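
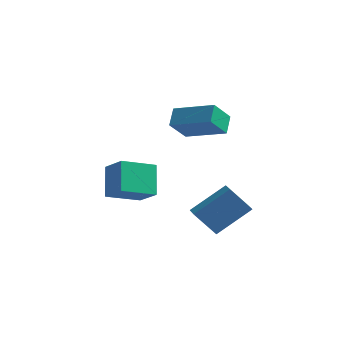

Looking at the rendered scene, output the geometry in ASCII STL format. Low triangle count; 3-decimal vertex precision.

solid 
facet normal -0.576 -0.747 0.333
outer loop
vertex -1.266 1.521 -0.543
vertex -2.373 2.001 -1.383
vertex -0.709 0.507 -1.855
endloop
endfacet
facet normal 0.753 -0.326 0.572
outer loop
vertex 0.333 1.859 -2.457
vertex -1.266 1.521 -0.543
vertex -0.709 0.507 -1.855
endloop
endfacet
facet normal -0.576 -0.747 0.332
outer loop
vertex -0.709 0.507 -1.855
vertex -2.373 2.001 -1.383
vertex -1.816 0.987 -2.696
endloop
endfacet
facet normal 0.319 -0.580 -0.750
outer loop
vertex -1.816 0.987 -2.696
vertex 0.333 1.859 -2.457
vertex -0.709 0.507 -1.855
endloop
endfacet
facet normal -0.318 0.579 0.750
outer loop
vertex -1.266 1.521 -0.543
vertex -1.331 3.353 -1.985
vertex -2.373 2.001 -1.383
endloop
endfacet
facet normal 0.753 -0.326 0.571
outer loop
vertex -0.224 2.873 -1.144
vertex -1.266 1.521 -0.543
vertex 0.333 1.859 -2.457
endloop
endfacet
facet normal -0.319 0.579 0.750
outer loop
vertex -0.224 2.873 -1.144
vertex -1.331 3.353 -1.985
vertex -1.266 1.521 -0.543
endloop
endfacet
facet normal -0.753 0.326 -0.571
outer loop
vertex -2.373 2.001 -1.383
vertex -1.331 3.353 -1.985
vertex -1.816 0.987 -2.696
endloop
endfacet
facet normal 0.318 -0.579 -0.751
outer loop
vertex -0.774 2.339 -3.297
vertex 0.333 1.859 -2.457
vertex -1.816 0.987 -2.696
endloop
endfacet
facet normal -0.753 0.326 -0.572
outer loop
vertex -1.816 0.987 -2.696
vertex -1.331 3.353 -1.985
vertex -0.774 2.339 -3.297
endloop
endfacet
facet normal 0.576 0.747 -0.332
outer loop
vertex -0.774 2.339 -3.297
vertex -0.224 2.873 -1.144
vertex 0.333 1.859 -2.457
endloop
endfacet
facet normal 0.576 0.747 -0.332
outer loop
vertex -1.331 3.353 -1.985
vertex -0.224 2.873 -1.144
vertex -0.774 2.339 -3.297
endloop
endfacet
facet normal -0.538 -0.591 -0.601
outer loop
vertex 2.262 1.743 -3.186
vertex 1.747 2.353 -3.325
vertex 3.148 2.208 -4.435
endloop
endfacet
facet normal 0.636 -0.752 0.171
outer loop
vertex 4.293 3.467 -3.155
vertex 2.262 1.743 -3.186
vertex 3.148 2.208 -4.435
endloop
endfacet
facet normal -0.537 -0.592 -0.601
outer loop
vertex 3.148 2.208 -4.435
vertex 1.747 2.353 -3.325
vertex 2.633 2.817 -4.574
endloop
endfacet
facet normal 0.554 0.290 -0.781
outer loop
vertex 2.633 2.817 -4.574
vertex 4.293 3.467 -3.155
vertex 3.148 2.208 -4.435
endloop
endfacet
facet normal -0.554 -0.290 0.781
outer loop
vertex 2.262 1.743 -3.186
vertex 2.892 3.612 -2.045
vertex 1.747 2.353 -3.325
endloop
endfacet
facet normal 0.636 -0.752 0.172
outer loop
vertex 3.407 3.003 -1.906
vertex 2.262 1.743 -3.186
vertex 4.293 3.467 -3.155
endloop
endfacet
facet normal -0.554 -0.290 0.781
outer loop
vertex 3.407 3.003 -1.906
vertex 2.892 3.612 -2.045
vertex 2.262 1.743 -3.186
endloop
endfacet
facet normal -0.636 0.753 -0.171
outer loop
vertex 1.747 2.353 -3.325
vertex 2.892 3.612 -2.045
vertex 2.633 2.817 -4.574
endloop
endfacet
facet normal 0.554 0.290 -0.781
outer loop
vertex 3.778 4.077 -3.294
vertex 4.293 3.467 -3.155
vertex 2.633 2.817 -4.574
endloop
endfacet
facet normal -0.636 0.752 -0.171
outer loop
vertex 2.633 2.817 -4.574
vertex 2.892 3.612 -2.045
vertex 3.778 4.077 -3.294
endloop
endfacet
facet normal 0.538 0.591 0.601
outer loop
vertex 3.778 4.077 -3.294
vertex 3.407 3.003 -1.906
vertex 4.293 3.467 -3.155
endloop
endfacet
facet normal 0.537 0.592 0.601
outer loop
vertex 2.892 3.612 -2.045
vertex 3.407 3.003 -1.906
vertex 3.778 4.077 -3.294
endloop
endfacet
facet normal -0.955 -0.010 -0.297
outer loop
vertex 0.497 2.758 1.571
vertex 0.277 3.555 2.25
vertex 0.809 3.725 0.537
endloop
endfacet
facet normal 0.205 -0.745 -0.635
outer loop
vertex 2.843 3.745 1.17
vertex 0.497 2.758 1.571
vertex 0.809 3.725 0.537
endloop
endfacet
facet normal -0.955 -0.009 -0.297
outer loop
vertex 0.809 3.725 0.537
vertex 0.277 3.555 2.25
vertex 0.59 4.522 1.216
endloop
endfacet
facet normal 0.215 0.667 -0.713
outer loop
vertex 0.59 4.522 1.216
vertex 2.843 3.745 1.17
vertex 0.809 3.725 0.537
endloop
endfacet
facet normal -0.215 -0.667 0.713
outer loop
vertex 0.497 2.758 1.571
vertex 2.311 3.575 2.883
vertex 0.277 3.555 2.25
endloop
endfacet
facet normal 0.205 -0.745 -0.635
outer loop
vertex 2.53 2.778 2.204
vertex 0.497 2.758 1.571
vertex 2.843 3.745 1.17
endloop
endfacet
facet normal -0.216 -0.667 0.713
outer loop
vertex 2.53 2.778 2.204
vertex 2.311 3.575 2.883
vertex 0.497 2.758 1.571
endloop
endfacet
facet normal -0.205 0.745 0.635
outer loop
vertex 0.277 3.555 2.25
vertex 2.311 3.575 2.883
vertex 0.59 4.522 1.216
endloop
endfacet
facet normal 0.215 0.667 -0.713
outer loop
vertex 2.623 4.542 1.849
vertex 2.843 3.745 1.17
vertex 0.59 4.522 1.216
endloop
endfacet
facet normal -0.205 0.745 0.635
outer loop
vertex 0.59 4.522 1.216
vertex 2.311 3.575 2.883
vertex 2.623 4.542 1.849
endloop
endfacet
facet normal 0.955 0.010 0.298
outer loop
vertex 2.623 4.542 1.849
vertex 2.53 2.778 2.204
vertex 2.843 3.745 1.17
endloop
endfacet
facet normal 0.955 0.009 0.297
outer loop
vertex 2.311 3.575 2.883
vertex 2.53 2.778 2.204
vertex 2.623 4.542 1.849
endloop
endfacet

endsolid


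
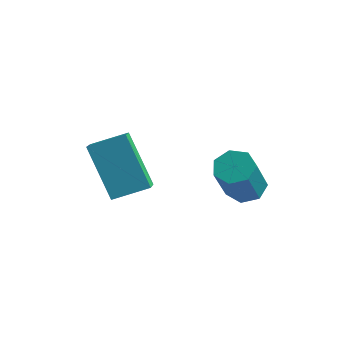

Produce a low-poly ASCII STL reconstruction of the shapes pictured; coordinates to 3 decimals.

solid 
facet normal -0.139 0.552 -0.822
outer loop
vertex 4.091 1.155 1.065
vertex 3.483 0.829 0.949
vertex 3.602 1.41 1.319
endloop
endfacet
facet normal 0.576 0.721 0.386
outer loop
vertex 4.091 1.155 1.065
vertex 3.602 1.41 1.319
vertex 4.365 0.078 2.667
endloop
endfacet
facet normal 0.577 0.720 0.385
outer loop
vertex 4.365 0.078 2.667
vertex 3.602 1.41 1.319
vertex 3.876 0.333 2.922
endloop
endfacet
facet normal 0.140 -0.552 0.822
outer loop
vertex 4.365 0.078 2.667
vertex 3.876 0.333 2.922
vertex 3.757 -0.249 2.551
endloop
endfacet
facet normal -0.141 0.552 -0.822
outer loop
vertex 3.602 1.41 1.319
vertex 3.483 0.829 0.949
vertex 3.024 1.227 1.295
endloop
endfacet
facet normal -0.270 0.777 0.568
outer loop
vertex 3.602 1.41 1.319
vertex 3.024 1.227 1.295
vertex 3.876 0.333 2.922
endloop
endfacet
facet normal -0.270 0.777 0.568
outer loop
vertex 3.876 0.333 2.922
vertex 3.024 1.227 1.295
vertex 3.298 0.15 2.898
endloop
endfacet
facet normal 0.141 -0.552 0.822
outer loop
vertex 3.876 0.333 2.922
vertex 3.298 0.15 2.898
vertex 3.757 -0.249 2.551
endloop
endfacet
facet normal -0.140 0.552 -0.822
outer loop
vertex 3.024 1.227 1.295
vertex 3.483 0.829 0.949
vertex 2.791 0.744 1.01
endloop
endfacet
facet normal -0.913 0.249 0.324
outer loop
vertex 3.024 1.227 1.295
vertex 2.791 0.744 1.01
vertex 3.298 0.15 2.898
endloop
endfacet
facet normal -0.913 0.249 0.324
outer loop
vertex 3.298 0.15 2.898
vertex 2.791 0.744 1.01
vertex 3.065 -0.333 2.613
endloop
endfacet
facet normal 0.141 -0.553 0.821
outer loop
vertex 3.298 0.15 2.898
vertex 3.065 -0.333 2.613
vertex 3.757 -0.249 2.551
endloop
endfacet
facet normal -0.140 0.552 -0.822
outer loop
vertex 2.791 0.744 1.01
vertex 3.483 0.829 0.949
vertex 3.079 0.324 0.679
endloop
endfacet
facet normal -0.869 -0.466 -0.165
outer loop
vertex 2.791 0.744 1.01
vertex 3.079 0.324 0.679
vertex 3.065 -0.333 2.613
endloop
endfacet
facet normal -0.869 -0.466 -0.165
outer loop
vertex 3.065 -0.333 2.613
vertex 3.079 0.324 0.679
vertex 3.353 -0.753 2.281
endloop
endfacet
facet normal 0.141 -0.553 0.821
outer loop
vertex 3.065 -0.333 2.613
vertex 3.353 -0.753 2.281
vertex 3.757 -0.249 2.551
endloop
endfacet
facet normal -0.140 0.552 -0.822
outer loop
vertex 3.079 0.324 0.679
vertex 3.483 0.829 0.949
vertex 3.672 0.284 0.551
endloop
endfacet
facet normal -0.170 -0.831 -0.530
outer loop
vertex 3.079 0.324 0.679
vertex 3.672 0.284 0.551
vertex 3.353 -0.753 2.281
endloop
endfacet
facet normal -0.170 -0.831 -0.530
outer loop
vertex 3.353 -0.753 2.281
vertex 3.672 0.284 0.551
vertex 3.946 -0.793 2.153
endloop
endfacet
facet normal 0.140 -0.552 0.822
outer loop
vertex 3.353 -0.753 2.281
vertex 3.946 -0.793 2.153
vertex 3.757 -0.249 2.551
endloop
endfacet
facet normal -0.141 0.551 -0.822
outer loop
vertex 3.672 0.284 0.551
vertex 3.483 0.829 0.949
vertex 4.122 0.654 0.722
endloop
endfacet
facet normal 0.656 -0.569 -0.495
outer loop
vertex 3.672 0.284 0.551
vertex 4.122 0.654 0.722
vertex 3.946 -0.793 2.153
endloop
endfacet
facet normal 0.657 -0.569 -0.495
outer loop
vertex 3.946 -0.793 2.153
vertex 4.122 0.654 0.722
vertex 4.396 -0.423 2.325
endloop
endfacet
facet normal 0.140 -0.552 0.822
outer loop
vertex 3.946 -0.793 2.153
vertex 4.396 -0.423 2.325
vertex 3.757 -0.249 2.551
endloop
endfacet
facet normal -0.140 0.553 -0.821
outer loop
vertex 4.122 0.654 0.722
vertex 3.483 0.829 0.949
vertex 4.091 1.155 1.065
endloop
endfacet
facet normal 0.989 0.121 -0.088
outer loop
vertex 4.122 0.654 0.722
vertex 4.091 1.155 1.065
vertex 4.396 -0.423 2.325
endloop
endfacet
facet normal 0.989 0.121 -0.088
outer loop
vertex 4.396 -0.423 2.325
vertex 4.091 1.155 1.065
vertex 4.365 0.078 2.667
endloop
endfacet
facet normal 0.140 -0.552 0.822
outer loop
vertex 4.396 -0.423 2.325
vertex 4.365 0.078 2.667
vertex 3.757 -0.249 2.551
endloop
endfacet
facet normal -0.684 -0.641 -0.346
outer loop
vertex 0.541 -3.381 3.87
vertex 0.065 -2.615 3.392
vertex 1.712 -3.713 2.171
endloop
endfacet
facet normal 0.466 -0.751 0.468
outer loop
vertex 2.575 -2.905 2.608
vertex 0.541 -3.381 3.87
vertex 1.712 -3.713 2.171
endloop
endfacet
facet normal -0.684 -0.641 -0.346
outer loop
vertex 1.712 -3.713 2.171
vertex 0.065 -2.615 3.392
vertex 1.237 -2.948 1.693
endloop
endfacet
facet normal 0.561 -0.159 -0.812
outer loop
vertex 1.237 -2.948 1.693
vertex 2.575 -2.905 2.608
vertex 1.712 -3.713 2.171
endloop
endfacet
facet normal -0.560 0.159 0.813
outer loop
vertex 0.541 -3.381 3.87
vertex 0.928 -1.807 3.829
vertex 0.065 -2.615 3.392
endloop
endfacet
facet normal 0.466 -0.750 0.469
outer loop
vertex 1.403 -2.572 4.307
vertex 0.541 -3.381 3.87
vertex 2.575 -2.905 2.608
endloop
endfacet
facet normal -0.561 0.159 0.812
outer loop
vertex 1.403 -2.572 4.307
vertex 0.928 -1.807 3.829
vertex 0.541 -3.381 3.87
endloop
endfacet
facet normal -0.466 0.751 -0.468
outer loop
vertex 0.065 -2.615 3.392
vertex 0.928 -1.807 3.829
vertex 1.237 -2.948 1.693
endloop
endfacet
facet normal 0.561 -0.159 -0.813
outer loop
vertex 2.099 -2.139 2.13
vertex 2.575 -2.905 2.608
vertex 1.237 -2.948 1.693
endloop
endfacet
facet normal -0.467 0.750 -0.468
outer loop
vertex 1.237 -2.948 1.693
vertex 0.928 -1.807 3.829
vertex 2.099 -2.139 2.13
endloop
endfacet
facet normal 0.684 0.641 0.346
outer loop
vertex 2.099 -2.139 2.13
vertex 1.403 -2.572 4.307
vertex 2.575 -2.905 2.608
endloop
endfacet
facet normal 0.684 0.641 0.346
outer loop
vertex 0.928 -1.807 3.829
vertex 1.403 -2.572 4.307
vertex 2.099 -2.139 2.13
endloop
endfacet

endsolid


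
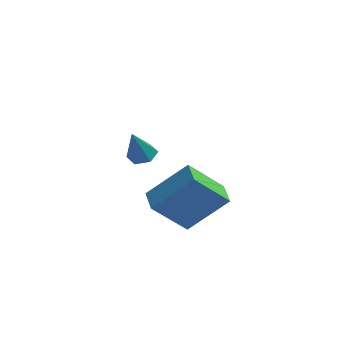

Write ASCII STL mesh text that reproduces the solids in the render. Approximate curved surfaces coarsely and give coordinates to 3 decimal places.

solid 
facet normal 0.238 0.235 -0.942
outer loop
vertex -1.243 1.075 -2.008
vertex -1.783 1.045 -2.152
vertex -1.566 1.531 -1.976
endloop
endfacet
facet normal 0.651 0.417 0.634
outer loop
vertex -1.243 1.075 -2.008
vertex -1.566 1.531 -1.976
vertex -2.097 0.735 -0.908
endloop
endfacet
facet normal 0.238 0.235 -0.942
outer loop
vertex -1.566 1.531 -1.976
vertex -1.783 1.045 -2.152
vertex -2.107 1.501 -2.12
endloop
endfacet
facet normal -0.186 0.830 0.526
outer loop
vertex -1.566 1.531 -1.976
vertex -2.107 1.501 -2.12
vertex -2.097 0.735 -0.908
endloop
endfacet
facet normal 0.239 0.236 -0.942
outer loop
vertex -2.107 1.501 -2.12
vertex -1.783 1.045 -2.152
vertex -2.323 1.016 -2.296
endloop
endfacet
facet normal -0.919 0.331 0.216
outer loop
vertex -2.107 1.501 -2.12
vertex -2.323 1.016 -2.296
vertex -2.097 0.735 -0.908
endloop
endfacet
facet normal 0.239 0.236 -0.942
outer loop
vertex -2.323 1.016 -2.296
vertex -1.783 1.045 -2.152
vertex -1.999 0.56 -2.328
endloop
endfacet
facet normal -0.815 -0.580 0.015
outer loop
vertex -2.323 1.016 -2.296
vertex -1.999 0.56 -2.328
vertex -2.097 0.735 -0.908
endloop
endfacet
facet normal 0.238 0.236 -0.942
outer loop
vertex -1.999 0.56 -2.328
vertex -1.783 1.045 -2.152
vertex -1.459 0.59 -2.184
endloop
endfacet
facet normal 0.022 -0.992 0.124
outer loop
vertex -1.999 0.56 -2.328
vertex -1.459 0.59 -2.184
vertex -2.097 0.735 -0.908
endloop
endfacet
facet normal 0.238 0.236 -0.942
outer loop
vertex -1.459 0.59 -2.184
vertex -1.783 1.045 -2.152
vertex -1.243 1.075 -2.008
endloop
endfacet
facet normal 0.754 -0.493 0.433
outer loop
vertex -1.459 0.59 -2.184
vertex -1.243 1.075 -2.008
vertex -2.097 0.735 -0.908
endloop
endfacet
facet normal -0.628 -0.250 0.737
outer loop
vertex 0.346 -3.646 0.177
vertex 0.089 -2.807 0.243
vertex -0.98 -3.957 -1.06
endloop
endfacet
facet normal 0.293 -0.953 -0.075
outer loop
vertex 0.131 -3.513 -2.363
vertex 0.346 -3.646 0.177
vertex -0.98 -3.957 -1.06
endloop
endfacet
facet normal -0.628 -0.251 0.737
outer loop
vertex -0.98 -3.957 -1.06
vertex 0.089 -2.807 0.243
vertex -1.238 -3.118 -0.994
endloop
endfacet
facet normal -0.721 -0.169 -0.672
outer loop
vertex -1.238 -3.118 -0.994
vertex 0.131 -3.513 -2.363
vertex -0.98 -3.957 -1.06
endloop
endfacet
facet normal 0.721 0.168 0.672
outer loop
vertex 0.346 -3.646 0.177
vertex 1.2 -2.363 -1.06
vertex 0.089 -2.807 0.243
endloop
endfacet
facet normal 0.293 -0.953 -0.075
outer loop
vertex 1.458 -3.202 -1.126
vertex 0.346 -3.646 0.177
vertex 0.131 -3.513 -2.363
endloop
endfacet
facet normal 0.721 0.169 0.672
outer loop
vertex 1.458 -3.202 -1.126
vertex 1.2 -2.363 -1.06
vertex 0.346 -3.646 0.177
endloop
endfacet
facet normal -0.293 0.953 0.075
outer loop
vertex 0.089 -2.807 0.243
vertex 1.2 -2.363 -1.06
vertex -1.238 -3.118 -0.994
endloop
endfacet
facet normal -0.721 -0.168 -0.672
outer loop
vertex -0.126 -2.674 -2.297
vertex 0.131 -3.513 -2.363
vertex -1.238 -3.118 -0.994
endloop
endfacet
facet normal -0.293 0.953 0.075
outer loop
vertex -1.238 -3.118 -0.994
vertex 1.2 -2.363 -1.06
vertex -0.126 -2.674 -2.297
endloop
endfacet
facet normal 0.628 0.250 -0.737
outer loop
vertex -0.126 -2.674 -2.297
vertex 1.458 -3.202 -1.126
vertex 0.131 -3.513 -2.363
endloop
endfacet
facet normal 0.628 0.251 -0.736
outer loop
vertex 1.2 -2.363 -1.06
vertex 1.458 -3.202 -1.126
vertex -0.126 -2.674 -2.297
endloop
endfacet

endsolid


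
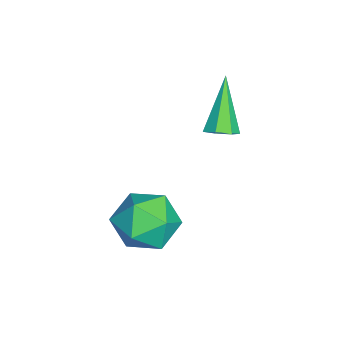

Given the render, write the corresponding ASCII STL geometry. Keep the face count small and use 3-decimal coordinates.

solid 
facet normal 0.595 -0.015 -0.803
outer loop
vertex 0.279 -1.833 -1.736
vertex -0.057 -2.164 -1.979
vertex -0.052 -1.634 -1.985
endloop
endfacet
facet normal 0.199 0.877 0.437
outer loop
vertex 0.279 -1.833 -1.736
vertex -0.052 -1.634 -1.985
vertex -1.183 -2.136 -0.461
endloop
endfacet
facet normal 0.596 -0.015 -0.803
outer loop
vertex -0.052 -1.634 -1.985
vertex -0.057 -2.164 -1.979
vertex -0.387 -1.834 -2.23
endloop
endfacet
facet normal -0.476 0.877 -0.065
outer loop
vertex -0.052 -1.634 -1.985
vertex -0.387 -1.834 -2.23
vertex -1.183 -2.136 -0.461
endloop
endfacet
facet normal 0.596 -0.015 -0.803
outer loop
vertex -0.387 -1.834 -2.23
vertex -0.057 -2.164 -1.979
vertex -0.472 -2.283 -2.285
endloop
endfacet
facet normal -0.904 0.216 -0.370
outer loop
vertex -0.387 -1.834 -2.23
vertex -0.472 -2.283 -2.285
vertex -1.183 -2.136 -0.461
endloop
endfacet
facet normal 0.596 -0.014 -0.803
outer loop
vertex -0.472 -2.283 -2.285
vertex -0.057 -2.164 -1.979
vertex -0.245 -2.642 -2.11
endloop
endfacet
facet normal -0.760 -0.601 -0.248
outer loop
vertex -0.472 -2.283 -2.285
vertex -0.245 -2.642 -2.11
vertex -1.183 -2.136 -0.461
endloop
endfacet
facet normal 0.598 -0.015 -0.802
outer loop
vertex -0.245 -2.642 -2.11
vertex -0.057 -2.164 -1.979
vertex 0.124 -2.641 -1.835
endloop
endfacet
facet normal -0.153 -0.966 0.209
outer loop
vertex -0.245 -2.642 -2.11
vertex 0.124 -2.641 -1.835
vertex -1.183 -2.136 -0.461
endloop
endfacet
facet normal 0.596 -0.016 -0.803
outer loop
vertex 0.124 -2.641 -1.835
vertex -0.057 -2.164 -1.979
vertex 0.357 -2.281 -1.669
endloop
endfacet
facet normal 0.458 -0.599 0.656
outer loop
vertex 0.124 -2.641 -1.835
vertex 0.357 -2.281 -1.669
vertex -1.183 -2.136 -0.461
endloop
endfacet
facet normal 0.596 -0.016 -0.803
outer loop
vertex 0.357 -2.281 -1.669
vertex -0.057 -2.164 -1.979
vertex 0.279 -1.833 -1.736
endloop
endfacet
facet normal 0.615 0.220 0.757
outer loop
vertex 0.357 -2.281 -1.669
vertex 0.279 -1.833 -1.736
vertex -1.183 -2.136 -0.461
endloop
endfacet
facet normal -0.929 -0.364 -0.067
outer loop
vertex 1.478 -3.682 -3.894
vertex 1.856 -4.576 -4.27
vertex 1.734 -4.454 -3.244
endloop
endfacet
facet normal -0.877 0.104 0.469
outer loop
vertex 1.478 -3.682 -3.894
vertex 1.734 -4.454 -3.244
vertex 1.978 -3.47 -3.006
endloop
endfacet
facet normal -0.659 0.726 0.198
outer loop
vertex 1.478 -3.682 -3.894
vertex 1.978 -3.47 -3.006
vertex 2.25 -2.984 -3.885
endloop
endfacet
facet normal -0.575 0.642 -0.507
outer loop
vertex 1.478 -3.682 -3.894
vertex 2.25 -2.984 -3.885
vertex 2.175 -3.668 -4.667
endloop
endfacet
facet normal -0.742 -0.032 -0.670
outer loop
vertex 1.478 -3.682 -3.894
vertex 2.175 -3.668 -4.667
vertex 1.856 -4.576 -4.27
endloop
endfacet
facet normal -0.375 -0.129 0.918
outer loop
vertex 1.978 -3.47 -3.006
vertex 1.734 -4.454 -3.244
vertex 2.665 -4.232 -2.833
endloop
endfacet
facet normal -0.457 -0.888 0.051
outer loop
vertex 1.734 -4.454 -3.244
vertex 1.856 -4.576 -4.27
vertex 2.59 -4.916 -3.615
endloop
endfacet
facet normal -0.155 -0.350 -0.924
outer loop
vertex 1.856 -4.576 -4.27
vertex 2.175 -3.668 -4.667
vertex 2.862 -4.43 -4.494
endloop
endfacet
facet normal 0.114 0.742 -0.660
outer loop
vertex 2.175 -3.668 -4.667
vertex 2.25 -2.984 -3.885
vertex 3.106 -3.446 -4.256
endloop
endfacet
facet normal -0.021 0.878 0.479
outer loop
vertex 2.25 -2.984 -3.885
vertex 1.978 -3.47 -3.006
vertex 2.984 -3.324 -3.23
endloop
endfacet
facet normal 0.575 -0.642 0.507
outer loop
vertex 3.362 -4.218 -3.606
vertex 2.665 -4.232 -2.833
vertex 2.59 -4.916 -3.615
endloop
endfacet
facet normal 0.659 -0.726 -0.198
outer loop
vertex 3.362 -4.218 -3.606
vertex 2.59 -4.916 -3.615
vertex 2.862 -4.43 -4.494
endloop
endfacet
facet normal 0.877 -0.104 -0.469
outer loop
vertex 3.362 -4.218 -3.606
vertex 2.862 -4.43 -4.494
vertex 3.106 -3.446 -4.256
endloop
endfacet
facet normal 0.929 0.364 0.067
outer loop
vertex 3.362 -4.218 -3.606
vertex 3.106 -3.446 -4.256
vertex 2.984 -3.324 -3.23
endloop
endfacet
facet normal 0.742 0.032 0.670
outer loop
vertex 3.362 -4.218 -3.606
vertex 2.984 -3.324 -3.23
vertex 2.665 -4.232 -2.833
endloop
endfacet
facet normal -0.114 -0.742 0.660
outer loop
vertex 2.59 -4.916 -3.615
vertex 2.665 -4.232 -2.833
vertex 1.734 -4.454 -3.244
endloop
endfacet
facet normal 0.021 -0.878 -0.479
outer loop
vertex 2.862 -4.43 -4.494
vertex 2.59 -4.916 -3.615
vertex 1.856 -4.576 -4.27
endloop
endfacet
facet normal 0.375 0.129 -0.918
outer loop
vertex 3.106 -3.446 -4.256
vertex 2.862 -4.43 -4.494
vertex 2.175 -3.668 -4.667
endloop
endfacet
facet normal 0.457 0.888 -0.051
outer loop
vertex 2.984 -3.324 -3.23
vertex 3.106 -3.446 -4.256
vertex 2.25 -2.984 -3.885
endloop
endfacet
facet normal 0.155 0.350 0.924
outer loop
vertex 2.665 -4.232 -2.833
vertex 2.984 -3.324 -3.23
vertex 1.978 -3.47 -3.006
endloop
endfacet

endsolid


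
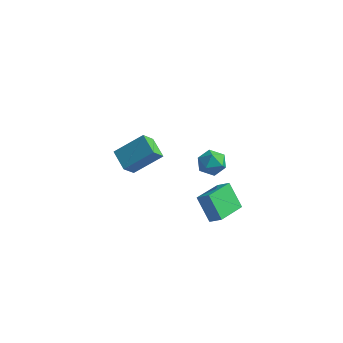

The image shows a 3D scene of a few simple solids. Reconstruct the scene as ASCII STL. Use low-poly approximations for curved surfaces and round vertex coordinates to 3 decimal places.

solid 
facet normal -0.618 0.786 0.026
outer loop
vertex 2.802 2.16 0.493
vertex 2.157 1.654 0.466
vertex 2.473 1.878 1.189
endloop
endfacet
facet normal -0.009 0.928 0.372
outer loop
vertex 2.802 2.16 0.493
vertex 2.473 1.878 1.189
vertex 3.288 1.918 1.108
endloop
endfacet
facet normal 0.531 0.843 -0.088
outer loop
vertex 2.802 2.16 0.493
vertex 3.288 1.918 1.108
vertex 3.476 1.719 0.335
endloop
endfacet
facet normal 0.256 0.648 -0.717
outer loop
vertex 2.802 2.16 0.493
vertex 3.476 1.719 0.335
vertex 2.777 1.556 -0.062
endloop
endfacet
facet normal -0.454 0.613 -0.647
outer loop
vertex 2.802 2.16 0.493
vertex 2.777 1.556 -0.062
vertex 2.157 1.654 0.466
endloop
endfacet
facet normal 0.067 0.448 0.892
outer loop
vertex 3.288 1.918 1.108
vertex 2.473 1.878 1.189
vertex 2.943 1.264 1.462
endloop
endfacet
facet normal -0.917 0.217 0.334
outer loop
vertex 2.473 1.878 1.189
vertex 2.157 1.654 0.466
vertex 2.244 1.101 1.065
endloop
endfacet
facet normal -0.653 -0.064 -0.755
outer loop
vertex 2.157 1.654 0.466
vertex 2.777 1.556 -0.062
vertex 2.432 0.902 0.292
endloop
endfacet
facet normal 0.495 -0.007 -0.869
outer loop
vertex 2.777 1.556 -0.062
vertex 3.476 1.719 0.335
vertex 3.247 0.942 0.211
endloop
endfacet
facet normal 0.939 0.309 0.149
outer loop
vertex 3.476 1.719 0.335
vertex 3.288 1.918 1.108
vertex 3.563 1.166 0.934
endloop
endfacet
facet normal -0.256 -0.648 0.717
outer loop
vertex 2.918 0.66 0.907
vertex 2.943 1.264 1.462
vertex 2.244 1.101 1.065
endloop
endfacet
facet normal -0.531 -0.843 0.088
outer loop
vertex 2.918 0.66 0.907
vertex 2.244 1.101 1.065
vertex 2.432 0.902 0.292
endloop
endfacet
facet normal 0.009 -0.928 -0.372
outer loop
vertex 2.918 0.66 0.907
vertex 2.432 0.902 0.292
vertex 3.247 0.942 0.211
endloop
endfacet
facet normal 0.618 -0.786 -0.026
outer loop
vertex 2.918 0.66 0.907
vertex 3.247 0.942 0.211
vertex 3.563 1.166 0.934
endloop
endfacet
facet normal 0.454 -0.613 0.647
outer loop
vertex 2.918 0.66 0.907
vertex 3.563 1.166 0.934
vertex 2.943 1.264 1.462
endloop
endfacet
facet normal -0.495 0.007 0.869
outer loop
vertex 2.244 1.101 1.065
vertex 2.943 1.264 1.462
vertex 2.473 1.878 1.189
endloop
endfacet
facet normal -0.939 -0.309 -0.149
outer loop
vertex 2.432 0.902 0.292
vertex 2.244 1.101 1.065
vertex 2.157 1.654 0.466
endloop
endfacet
facet normal -0.067 -0.448 -0.892
outer loop
vertex 3.247 0.942 0.211
vertex 2.432 0.902 0.292
vertex 2.777 1.556 -0.062
endloop
endfacet
facet normal 0.917 -0.217 -0.334
outer loop
vertex 3.563 1.166 0.934
vertex 3.247 0.942 0.211
vertex 3.476 1.719 0.335
endloop
endfacet
facet normal 0.653 0.064 0.755
outer loop
vertex 2.943 1.264 1.462
vertex 3.563 1.166 0.934
vertex 3.288 1.918 1.108
endloop
endfacet
facet normal -0.635 -0.508 -0.582
outer loop
vertex -2.714 2.389 -2.951
vertex -3.716 3.116 -2.493
vertex -2.549 3.143 -3.79
endloop
endfacet
facet normal 0.759 -0.551 -0.346
outer loop
vertex -1.324 4.124 -2.667
vertex -2.714 2.389 -2.951
vertex -2.549 3.143 -3.79
endloop
endfacet
facet normal -0.635 -0.508 -0.582
outer loop
vertex -2.549 3.143 -3.79
vertex -3.716 3.116 -2.493
vertex -3.551 3.871 -3.332
endloop
endfacet
facet normal 0.145 0.662 -0.736
outer loop
vertex -3.551 3.871 -3.332
vertex -1.324 4.124 -2.667
vertex -2.549 3.143 -3.79
endloop
endfacet
facet normal -0.144 -0.662 0.736
outer loop
vertex -2.714 2.389 -2.951
vertex -2.491 4.097 -1.37
vertex -3.716 3.116 -2.493
endloop
endfacet
facet normal 0.759 -0.551 -0.347
outer loop
vertex -1.489 3.369 -1.828
vertex -2.714 2.389 -2.951
vertex -1.324 4.124 -2.667
endloop
endfacet
facet normal -0.145 -0.662 0.735
outer loop
vertex -1.489 3.369 -1.828
vertex -2.491 4.097 -1.37
vertex -2.714 2.389 -2.951
endloop
endfacet
facet normal -0.759 0.551 0.347
outer loop
vertex -3.716 3.116 -2.493
vertex -2.491 4.097 -1.37
vertex -3.551 3.871 -3.332
endloop
endfacet
facet normal 0.144 0.662 -0.735
outer loop
vertex -2.326 4.851 -2.209
vertex -1.324 4.124 -2.667
vertex -3.551 3.871 -3.332
endloop
endfacet
facet normal -0.759 0.552 0.346
outer loop
vertex -3.551 3.871 -3.332
vertex -2.491 4.097 -1.37
vertex -2.326 4.851 -2.209
endloop
endfacet
facet normal 0.635 0.508 0.582
outer loop
vertex -2.326 4.851 -2.209
vertex -1.489 3.369 -1.828
vertex -1.324 4.124 -2.667
endloop
endfacet
facet normal 0.635 0.508 0.582
outer loop
vertex -2.491 4.097 -1.37
vertex -1.489 3.369 -1.828
vertex -2.326 4.851 -2.209
endloop
endfacet
facet normal -0.808 0.023 -0.589
outer loop
vertex 2.923 -0.308 -0.648
vertex 3.186 1.397 -0.943
vertex 3.812 -0.658 -1.881
endloop
endfacet
facet normal -0.151 -0.974 0.168
outer loop
vertex 4.474 -0.677 -1.397
vertex 2.923 -0.308 -0.648
vertex 3.812 -0.658 -1.881
endloop
endfacet
facet normal -0.808 0.023 -0.589
outer loop
vertex 3.812 -0.658 -1.881
vertex 3.186 1.397 -0.943
vertex 4.075 1.047 -2.175
endloop
endfacet
facet normal 0.571 -0.224 -0.790
outer loop
vertex 4.075 1.047 -2.175
vertex 4.474 -0.677 -1.397
vertex 3.812 -0.658 -1.881
endloop
endfacet
facet normal -0.571 0.225 0.790
outer loop
vertex 2.923 -0.308 -0.648
vertex 3.848 1.378 -0.459
vertex 3.186 1.397 -0.943
endloop
endfacet
facet normal -0.151 -0.974 0.168
outer loop
vertex 3.585 -0.327 -0.165
vertex 2.923 -0.308 -0.648
vertex 4.474 -0.677 -1.397
endloop
endfacet
facet normal -0.570 0.224 0.790
outer loop
vertex 3.585 -0.327 -0.165
vertex 3.848 1.378 -0.459
vertex 2.923 -0.308 -0.648
endloop
endfacet
facet normal 0.151 0.974 -0.168
outer loop
vertex 3.186 1.397 -0.943
vertex 3.848 1.378 -0.459
vertex 4.075 1.047 -2.175
endloop
endfacet
facet normal 0.570 -0.225 -0.790
outer loop
vertex 4.737 1.028 -1.692
vertex 4.474 -0.677 -1.397
vertex 4.075 1.047 -2.175
endloop
endfacet
facet normal 0.151 0.974 -0.168
outer loop
vertex 4.075 1.047 -2.175
vertex 3.848 1.378 -0.459
vertex 4.737 1.028 -1.692
endloop
endfacet
facet normal 0.808 -0.023 0.589
outer loop
vertex 4.737 1.028 -1.692
vertex 3.585 -0.327 -0.165
vertex 4.474 -0.677 -1.397
endloop
endfacet
facet normal 0.808 -0.023 0.589
outer loop
vertex 3.848 1.378 -0.459
vertex 3.585 -0.327 -0.165
vertex 4.737 1.028 -1.692
endloop
endfacet

endsolid


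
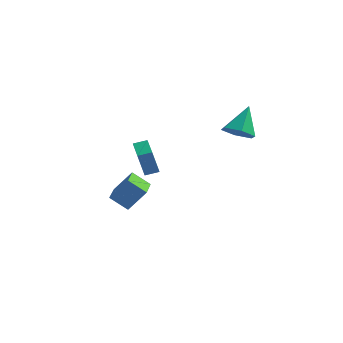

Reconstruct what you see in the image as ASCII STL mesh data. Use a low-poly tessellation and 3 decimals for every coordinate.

solid 
facet normal -0.872 -0.425 -0.245
outer loop
vertex -1.098 -2.444 2.065
vertex -1.996 -0.548 1.973
vertex -0.714 -2.337 0.515
endloop
endfacet
facet normal 0.427 -0.903 0.043
outer loop
vertex 0.036 -1.972 0.727
vertex -1.098 -2.444 2.065
vertex -0.714 -2.337 0.515
endloop
endfacet
facet normal -0.872 -0.424 -0.246
outer loop
vertex -0.714 -2.337 0.515
vertex -1.996 -0.548 1.973
vertex -1.611 -0.441 0.424
endloop
endfacet
facet normal 0.241 0.067 -0.968
outer loop
vertex -1.611 -0.441 0.424
vertex 0.036 -1.972 0.727
vertex -0.714 -2.337 0.515
endloop
endfacet
facet normal -0.241 -0.067 0.968
outer loop
vertex -1.098 -2.444 2.065
vertex -1.246 -0.183 2.185
vertex -1.996 -0.548 1.973
endloop
endfacet
facet normal 0.428 -0.903 0.044
outer loop
vertex -0.349 -2.079 2.276
vertex -1.098 -2.444 2.065
vertex 0.036 -1.972 0.727
endloop
endfacet
facet normal -0.240 -0.067 0.968
outer loop
vertex -0.349 -2.079 2.276
vertex -1.246 -0.183 2.185
vertex -1.098 -2.444 2.065
endloop
endfacet
facet normal -0.427 0.903 -0.044
outer loop
vertex -1.996 -0.548 1.973
vertex -1.246 -0.183 2.185
vertex -1.611 -0.441 0.424
endloop
endfacet
facet normal 0.240 0.067 -0.968
outer loop
vertex -0.862 -0.076 0.635
vertex 0.036 -1.972 0.727
vertex -1.611 -0.441 0.424
endloop
endfacet
facet normal -0.428 0.903 -0.044
outer loop
vertex -1.611 -0.441 0.424
vertex -1.246 -0.183 2.185
vertex -0.862 -0.076 0.635
endloop
endfacet
facet normal 0.871 0.425 0.246
outer loop
vertex -0.862 -0.076 0.635
vertex -0.349 -2.079 2.276
vertex 0.036 -1.972 0.727
endloop
endfacet
facet normal 0.872 0.424 0.245
outer loop
vertex -1.246 -0.183 2.185
vertex -0.349 -2.079 2.276
vertex -0.862 -0.076 0.635
endloop
endfacet
facet normal -0.129 -0.648 -0.751
outer loop
vertex 4.488 1.307 2.469
vertex 3.846 0.716 3.089
vertex 3.435 1.498 2.485
endloop
endfacet
facet normal 0.166 0.940 -0.298
outer loop
vertex 4.488 1.307 2.469
vertex 3.435 1.498 2.485
vertex 4.114 2.064 4.651
endloop
endfacet
facet normal -0.129 -0.648 -0.751
outer loop
vertex 3.435 1.498 2.485
vertex 3.846 0.716 3.089
vertex 2.793 0.907 3.105
endloop
endfacet
facet normal -0.669 0.743 0.016
outer loop
vertex 3.435 1.498 2.485
vertex 2.793 0.907 3.105
vertex 4.114 2.064 4.651
endloop
endfacet
facet normal -0.129 -0.648 -0.750
outer loop
vertex 2.793 0.907 3.105
vertex 3.846 0.716 3.089
vertex 3.204 0.126 3.709
endloop
endfacet
facet normal -0.783 0.067 0.619
outer loop
vertex 2.793 0.907 3.105
vertex 3.204 0.126 3.709
vertex 4.114 2.064 4.651
endloop
endfacet
facet normal -0.130 -0.648 -0.751
outer loop
vertex 3.204 0.126 3.709
vertex 3.846 0.716 3.089
vertex 4.257 -0.066 3.693
endloop
endfacet
facet normal -0.061 -0.413 0.909
outer loop
vertex 3.204 0.126 3.709
vertex 4.257 -0.066 3.693
vertex 4.114 2.064 4.651
endloop
endfacet
facet normal -0.129 -0.648 -0.751
outer loop
vertex 4.257 -0.066 3.693
vertex 3.846 0.716 3.089
vertex 4.899 0.525 3.073
endloop
endfacet
facet normal 0.774 -0.216 0.595
outer loop
vertex 4.257 -0.066 3.693
vertex 4.899 0.525 3.073
vertex 4.114 2.064 4.651
endloop
endfacet
facet normal -0.129 -0.648 -0.751
outer loop
vertex 4.899 0.525 3.073
vertex 3.846 0.716 3.089
vertex 4.488 1.307 2.469
endloop
endfacet
facet normal 0.888 0.461 -0.008
outer loop
vertex 4.899 0.525 3.073
vertex 4.488 1.307 2.469
vertex 4.114 2.064 4.651
endloop
endfacet
facet normal -0.569 -0.276 -0.774
outer loop
vertex -4.052 1.113 -3.723
vertex -4.452 3.111 -4.142
vertex -2.909 1.163 -4.581
endloop
endfacet
facet normal 0.193 -0.960 0.201
outer loop
vertex -1.908 1.649 -3.218
vertex -4.052 1.113 -3.723
vertex -2.909 1.163 -4.581
endloop
endfacet
facet normal -0.569 -0.276 -0.774
outer loop
vertex -2.909 1.163 -4.581
vertex -4.452 3.111 -4.142
vertex -3.309 3.16 -5.0
endloop
endfacet
facet normal 0.800 0.034 -0.600
outer loop
vertex -3.309 3.16 -5.0
vertex -1.908 1.649 -3.218
vertex -2.909 1.163 -4.581
endloop
endfacet
facet normal -0.800 -0.034 0.600
outer loop
vertex -4.052 1.113 -3.723
vertex -3.451 3.597 -2.779
vertex -4.452 3.111 -4.142
endloop
endfacet
facet normal 0.193 -0.960 0.202
outer loop
vertex -3.051 1.6 -2.36
vertex -4.052 1.113 -3.723
vertex -1.908 1.649 -3.218
endloop
endfacet
facet normal -0.800 -0.034 0.600
outer loop
vertex -3.051 1.6 -2.36
vertex -3.451 3.597 -2.779
vertex -4.052 1.113 -3.723
endloop
endfacet
facet normal -0.192 0.960 -0.201
outer loop
vertex -4.452 3.111 -4.142
vertex -3.451 3.597 -2.779
vertex -3.309 3.16 -5.0
endloop
endfacet
facet normal 0.800 0.034 -0.600
outer loop
vertex -2.308 3.647 -3.637
vertex -1.908 1.649 -3.218
vertex -3.309 3.16 -5.0
endloop
endfacet
facet normal -0.193 0.960 -0.201
outer loop
vertex -3.309 3.16 -5.0
vertex -3.451 3.597 -2.779
vertex -2.308 3.647 -3.637
endloop
endfacet
facet normal 0.569 0.276 0.774
outer loop
vertex -2.308 3.647 -3.637
vertex -3.051 1.6 -2.36
vertex -1.908 1.649 -3.218
endloop
endfacet
facet normal 0.569 0.276 0.774
outer loop
vertex -3.451 3.597 -2.779
vertex -3.051 1.6 -2.36
vertex -2.308 3.647 -3.637
endloop
endfacet

endsolid


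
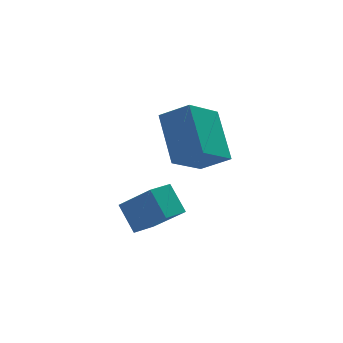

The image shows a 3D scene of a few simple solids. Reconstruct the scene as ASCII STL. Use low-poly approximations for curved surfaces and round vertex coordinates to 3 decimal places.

solid 
facet normal -0.900 -0.377 0.220
outer loop
vertex -1.063 -4.308 -1.97
vertex -1.244 -3.387 -1.129
vertex -1.809 -3.279 -3.258
endloop
endfacet
facet normal 0.144 -0.731 -0.667
outer loop
vertex -0.936 -2.913 -3.471
vertex -1.063 -4.308 -1.97
vertex -1.809 -3.279 -3.258
endloop
endfacet
facet normal -0.900 -0.377 0.220
outer loop
vertex -1.809 -3.279 -3.258
vertex -1.244 -3.387 -1.129
vertex -1.99 -2.358 -2.418
endloop
endfacet
facet normal -0.412 0.568 -0.712
outer loop
vertex -1.99 -2.358 -2.418
vertex -0.936 -2.913 -3.471
vertex -1.809 -3.279 -3.258
endloop
endfacet
facet normal 0.412 -0.569 0.712
outer loop
vertex -1.063 -4.308 -1.97
vertex -0.371 -3.021 -1.342
vertex -1.244 -3.387 -1.129
endloop
endfacet
facet normal 0.144 -0.731 -0.667
outer loop
vertex -0.19 -3.942 -2.182
vertex -1.063 -4.308 -1.97
vertex -0.936 -2.913 -3.471
endloop
endfacet
facet normal 0.411 -0.569 0.712
outer loop
vertex -0.19 -3.942 -2.182
vertex -0.371 -3.021 -1.342
vertex -1.063 -4.308 -1.97
endloop
endfacet
facet normal -0.144 0.731 0.667
outer loop
vertex -1.244 -3.387 -1.129
vertex -0.371 -3.021 -1.342
vertex -1.99 -2.358 -2.418
endloop
endfacet
facet normal -0.411 0.569 -0.712
outer loop
vertex -1.117 -1.992 -2.63
vertex -0.936 -2.913 -3.471
vertex -1.99 -2.358 -2.418
endloop
endfacet
facet normal -0.144 0.731 0.667
outer loop
vertex -1.99 -2.358 -2.418
vertex -0.371 -3.021 -1.342
vertex -1.117 -1.992 -2.63
endloop
endfacet
facet normal 0.900 0.377 -0.220
outer loop
vertex -1.117 -1.992 -2.63
vertex -0.19 -3.942 -2.182
vertex -0.936 -2.913 -3.471
endloop
endfacet
facet normal 0.900 0.377 -0.220
outer loop
vertex -0.371 -3.021 -1.342
vertex -0.19 -3.942 -2.182
vertex -1.117 -1.992 -2.63
endloop
endfacet
facet normal -0.676 0.494 -0.546
outer loop
vertex -0.605 -3.718 0.27
vertex -0.365 -2.024 1.506
vertex 0.713 -3.113 -0.814
endloop
endfacet
facet normal -0.114 -0.802 -0.586
outer loop
vertex 1.565 -3.736 -0.126
vertex -0.605 -3.718 0.27
vertex 0.713 -3.113 -0.814
endloop
endfacet
facet normal -0.677 0.494 -0.546
outer loop
vertex 0.713 -3.113 -0.814
vertex -0.365 -2.024 1.506
vertex 0.952 -1.42 0.421
endloop
endfacet
facet normal 0.728 0.334 -0.599
outer loop
vertex 0.952 -1.42 0.421
vertex 1.565 -3.736 -0.126
vertex 0.713 -3.113 -0.814
endloop
endfacet
facet normal -0.728 -0.334 0.599
outer loop
vertex -0.605 -3.718 0.27
vertex 0.487 -2.647 2.194
vertex -0.365 -2.024 1.506
endloop
endfacet
facet normal -0.113 -0.803 -0.585
outer loop
vertex 0.248 -4.34 0.959
vertex -0.605 -3.718 0.27
vertex 1.565 -3.736 -0.126
endloop
endfacet
facet normal -0.728 -0.334 0.599
outer loop
vertex 0.248 -4.34 0.959
vertex 0.487 -2.647 2.194
vertex -0.605 -3.718 0.27
endloop
endfacet
facet normal 0.114 0.803 0.585
outer loop
vertex -0.365 -2.024 1.506
vertex 0.487 -2.647 2.194
vertex 0.952 -1.42 0.421
endloop
endfacet
facet normal 0.728 0.334 -0.599
outer loop
vertex 1.805 -2.042 1.11
vertex 1.565 -3.736 -0.126
vertex 0.952 -1.42 0.421
endloop
endfacet
facet normal 0.113 0.803 0.585
outer loop
vertex 0.952 -1.42 0.421
vertex 0.487 -2.647 2.194
vertex 1.805 -2.042 1.11
endloop
endfacet
facet normal 0.676 -0.494 0.546
outer loop
vertex 1.805 -2.042 1.11
vertex 0.248 -4.34 0.959
vertex 1.565 -3.736 -0.126
endloop
endfacet
facet normal 0.676 -0.494 0.546
outer loop
vertex 0.487 -2.647 2.194
vertex 0.248 -4.34 0.959
vertex 1.805 -2.042 1.11
endloop
endfacet

endsolid


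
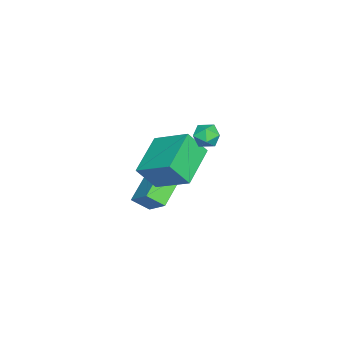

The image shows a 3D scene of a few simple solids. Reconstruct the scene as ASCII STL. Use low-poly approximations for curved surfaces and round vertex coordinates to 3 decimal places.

solid 
facet normal -0.936 0.090 0.340
outer loop
vertex 3.213 -0.187 2.565
vertex 2.87 0.603 1.411
vertex 2.69 -1.866 1.571
endloop
endfacet
facet normal 0.238 -0.549 0.801
outer loop
vertex 4.73 -2.063 0.829
vertex 3.213 -0.187 2.565
vertex 2.69 -1.866 1.571
endloop
endfacet
facet normal -0.936 0.090 0.340
outer loop
vertex 2.69 -1.866 1.571
vertex 2.87 0.603 1.411
vertex 2.347 -1.076 0.417
endloop
endfacet
facet normal -0.259 -0.831 -0.492
outer loop
vertex 2.347 -1.076 0.417
vertex 4.73 -2.063 0.829
vertex 2.69 -1.866 1.571
endloop
endfacet
facet normal 0.259 0.831 0.492
outer loop
vertex 3.213 -0.187 2.565
vertex 4.91 0.406 0.669
vertex 2.87 0.603 1.411
endloop
endfacet
facet normal 0.238 -0.549 0.801
outer loop
vertex 5.253 -0.384 1.823
vertex 3.213 -0.187 2.565
vertex 4.73 -2.063 0.829
endloop
endfacet
facet normal 0.259 0.831 0.492
outer loop
vertex 5.253 -0.384 1.823
vertex 4.91 0.406 0.669
vertex 3.213 -0.187 2.565
endloop
endfacet
facet normal -0.238 0.549 -0.801
outer loop
vertex 2.87 0.603 1.411
vertex 4.91 0.406 0.669
vertex 2.347 -1.076 0.417
endloop
endfacet
facet normal -0.259 -0.831 -0.492
outer loop
vertex 4.387 -1.273 -0.325
vertex 4.73 -2.063 0.829
vertex 2.347 -1.076 0.417
endloop
endfacet
facet normal -0.238 0.549 -0.801
outer loop
vertex 2.347 -1.076 0.417
vertex 4.91 0.406 0.669
vertex 4.387 -1.273 -0.325
endloop
endfacet
facet normal 0.936 -0.090 -0.340
outer loop
vertex 4.387 -1.273 -0.325
vertex 5.253 -0.384 1.823
vertex 4.73 -2.063 0.829
endloop
endfacet
facet normal 0.936 -0.090 -0.340
outer loop
vertex 4.91 0.406 0.669
vertex 5.253 -0.384 1.823
vertex 4.387 -1.273 -0.325
endloop
endfacet
facet normal -0.868 0.149 0.474
outer loop
vertex 0.766 -2.764 -2.06
vertex 1.479 -1.807 -1.056
vertex 0.563 -1.958 -2.685
endloop
endfacet
facet normal -0.457 -0.614 -0.643
outer loop
vertex 2.281 -2.253 -3.624
vertex 0.766 -2.764 -2.06
vertex 0.563 -1.958 -2.685
endloop
endfacet
facet normal -0.868 0.149 0.474
outer loop
vertex 0.563 -1.958 -2.685
vertex 1.479 -1.807 -1.056
vertex 1.276 -1.001 -1.681
endloop
endfacet
facet normal -0.195 0.775 -0.601
outer loop
vertex 1.276 -1.001 -1.681
vertex 2.281 -2.253 -3.624
vertex 0.563 -1.958 -2.685
endloop
endfacet
facet normal 0.195 -0.775 0.601
outer loop
vertex 0.766 -2.764 -2.06
vertex 3.197 -2.102 -1.995
vertex 1.479 -1.807 -1.056
endloop
endfacet
facet normal -0.457 -0.614 -0.643
outer loop
vertex 2.484 -3.059 -2.999
vertex 0.766 -2.764 -2.06
vertex 2.281 -2.253 -3.624
endloop
endfacet
facet normal 0.195 -0.775 0.601
outer loop
vertex 2.484 -3.059 -2.999
vertex 3.197 -2.102 -1.995
vertex 0.766 -2.764 -2.06
endloop
endfacet
facet normal 0.457 0.614 0.643
outer loop
vertex 1.479 -1.807 -1.056
vertex 3.197 -2.102 -1.995
vertex 1.276 -1.001 -1.681
endloop
endfacet
facet normal -0.195 0.775 -0.601
outer loop
vertex 2.994 -1.296 -2.62
vertex 2.281 -2.253 -3.624
vertex 1.276 -1.001 -1.681
endloop
endfacet
facet normal 0.457 0.614 0.643
outer loop
vertex 1.276 -1.001 -1.681
vertex 3.197 -2.102 -1.995
vertex 2.994 -1.296 -2.62
endloop
endfacet
facet normal 0.868 -0.149 -0.474
outer loop
vertex 2.994 -1.296 -2.62
vertex 2.484 -3.059 -2.999
vertex 2.281 -2.253 -3.624
endloop
endfacet
facet normal 0.868 -0.149 -0.474
outer loop
vertex 3.197 -2.102 -1.995
vertex 2.484 -3.059 -2.999
vertex 2.994 -1.296 -2.62
endloop
endfacet
facet normal -0.058 0.968 -0.244
outer loop
vertex 4.087 1.275 2.674
vertex 3.443 1.301 2.931
vertex 3.986 1.437 3.341
endloop
endfacet
facet normal 0.614 0.784 -0.097
outer loop
vertex 4.087 1.275 2.674
vertex 3.986 1.437 3.341
vertex 4.503 1.01 3.162
endloop
endfacet
facet normal 0.800 0.256 -0.543
outer loop
vertex 4.087 1.275 2.674
vertex 4.503 1.01 3.162
vertex 4.279 0.608 2.642
endloop
endfacet
facet normal 0.242 0.116 -0.963
outer loop
vertex 4.087 1.275 2.674
vertex 4.279 0.608 2.642
vertex 3.624 0.788 2.499
endloop
endfacet
facet normal -0.289 0.555 -0.780
outer loop
vertex 4.087 1.275 2.674
vertex 3.624 0.788 2.499
vertex 3.443 1.301 2.931
endloop
endfacet
facet normal 0.632 0.527 0.568
outer loop
vertex 4.503 1.01 3.162
vertex 3.986 1.437 3.341
vertex 4.116 0.872 3.721
endloop
endfacet
facet normal -0.457 0.826 0.331
outer loop
vertex 3.986 1.437 3.341
vertex 3.443 1.301 2.931
vertex 3.461 1.052 3.578
endloop
endfacet
facet normal -0.830 0.158 -0.535
outer loop
vertex 3.443 1.301 2.931
vertex 3.624 0.788 2.499
vertex 3.237 0.65 3.058
endloop
endfacet
facet normal 0.030 -0.553 -0.833
outer loop
vertex 3.624 0.788 2.499
vertex 4.279 0.608 2.642
vertex 3.754 0.223 2.879
endloop
endfacet
facet normal 0.934 -0.325 -0.151
outer loop
vertex 4.279 0.608 2.642
vertex 4.503 1.01 3.162
vertex 4.297 0.359 3.289
endloop
endfacet
facet normal -0.242 -0.116 0.963
outer loop
vertex 3.653 0.385 3.546
vertex 4.116 0.872 3.721
vertex 3.461 1.052 3.578
endloop
endfacet
facet normal -0.800 -0.256 0.543
outer loop
vertex 3.653 0.385 3.546
vertex 3.461 1.052 3.578
vertex 3.237 0.65 3.058
endloop
endfacet
facet normal -0.614 -0.784 0.097
outer loop
vertex 3.653 0.385 3.546
vertex 3.237 0.65 3.058
vertex 3.754 0.223 2.879
endloop
endfacet
facet normal 0.058 -0.968 0.244
outer loop
vertex 3.653 0.385 3.546
vertex 3.754 0.223 2.879
vertex 4.297 0.359 3.289
endloop
endfacet
facet normal 0.289 -0.555 0.780
outer loop
vertex 3.653 0.385 3.546
vertex 4.297 0.359 3.289
vertex 4.116 0.872 3.721
endloop
endfacet
facet normal -0.030 0.553 0.833
outer loop
vertex 3.461 1.052 3.578
vertex 4.116 0.872 3.721
vertex 3.986 1.437 3.341
endloop
endfacet
facet normal -0.934 0.325 0.151
outer loop
vertex 3.237 0.65 3.058
vertex 3.461 1.052 3.578
vertex 3.443 1.301 2.931
endloop
endfacet
facet normal -0.632 -0.527 -0.568
outer loop
vertex 3.754 0.223 2.879
vertex 3.237 0.65 3.058
vertex 3.624 0.788 2.499
endloop
endfacet
facet normal 0.457 -0.826 -0.331
outer loop
vertex 4.297 0.359 3.289
vertex 3.754 0.223 2.879
vertex 4.279 0.608 2.642
endloop
endfacet
facet normal 0.830 -0.158 0.535
outer loop
vertex 4.116 0.872 3.721
vertex 4.297 0.359 3.289
vertex 4.503 1.01 3.162
endloop
endfacet

endsolid


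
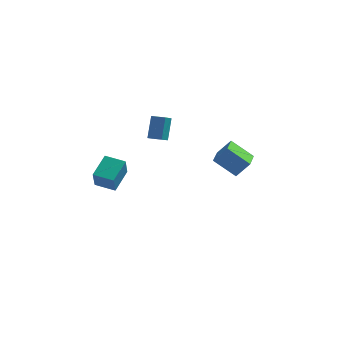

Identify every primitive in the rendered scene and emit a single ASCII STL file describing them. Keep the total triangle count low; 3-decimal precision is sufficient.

solid 
facet normal -0.789 0.094 0.607
outer loop
vertex 2.92 2.895 -0.166
vertex 2.884 4.508 -0.462
vertex 2.135 2.696 -1.157
endloop
endfacet
facet normal 0.022 -0.983 0.180
outer loop
vertex 3.516 2.532 -2.218
vertex 2.92 2.895 -0.166
vertex 2.135 2.696 -1.157
endloop
endfacet
facet normal -0.789 0.093 0.607
outer loop
vertex 2.135 2.696 -1.157
vertex 2.884 4.508 -0.462
vertex 2.099 4.308 -1.452
endloop
endfacet
facet normal -0.613 -0.155 -0.774
outer loop
vertex 2.099 4.308 -1.452
vertex 3.516 2.532 -2.218
vertex 2.135 2.696 -1.157
endloop
endfacet
facet normal 0.613 0.156 0.774
outer loop
vertex 2.92 2.895 -0.166
vertex 4.265 4.344 -1.523
vertex 2.884 4.508 -0.462
endloop
endfacet
facet normal 0.023 -0.983 0.181
outer loop
vertex 4.301 2.732 -1.228
vertex 2.92 2.895 -0.166
vertex 3.516 2.532 -2.218
endloop
endfacet
facet normal 0.614 0.155 0.774
outer loop
vertex 4.301 2.732 -1.228
vertex 4.265 4.344 -1.523
vertex 2.92 2.895 -0.166
endloop
endfacet
facet normal -0.022 0.983 -0.181
outer loop
vertex 2.884 4.508 -0.462
vertex 4.265 4.344 -1.523
vertex 2.099 4.308 -1.452
endloop
endfacet
facet normal -0.614 -0.156 -0.774
outer loop
vertex 3.48 4.145 -2.514
vertex 3.516 2.532 -2.218
vertex 2.099 4.308 -1.452
endloop
endfacet
facet normal -0.022 0.983 -0.180
outer loop
vertex 2.099 4.308 -1.452
vertex 4.265 4.344 -1.523
vertex 3.48 4.145 -2.514
endloop
endfacet
facet normal 0.789 -0.094 -0.607
outer loop
vertex 3.48 4.145 -2.514
vertex 4.301 2.732 -1.228
vertex 3.516 2.532 -2.218
endloop
endfacet
facet normal 0.789 -0.093 -0.607
outer loop
vertex 4.265 4.344 -1.523
vertex 4.301 2.732 -1.228
vertex 3.48 4.145 -2.514
endloop
endfacet
facet normal -0.979 0.187 -0.082
outer loop
vertex -1.687 2.492 0.436
vertex -1.637 3.348 1.798
vertex -1.485 3.317 -0.09
endloop
endfacet
facet normal -0.031 -0.532 -0.846
outer loop
vertex -0.623 3.152 -0.018
vertex -1.687 2.492 0.436
vertex -1.485 3.317 -0.09
endloop
endfacet
facet normal -0.979 0.188 -0.082
outer loop
vertex -1.485 3.317 -0.09
vertex -1.637 3.348 1.798
vertex -1.434 4.174 1.272
endloop
endfacet
facet normal 0.202 0.826 -0.527
outer loop
vertex -1.434 4.174 1.272
vertex -0.623 3.152 -0.018
vertex -1.485 3.317 -0.09
endloop
endfacet
facet normal -0.202 -0.826 0.526
outer loop
vertex -1.687 2.492 0.436
vertex -0.775 3.183 1.87
vertex -1.637 3.348 1.798
endloop
endfacet
facet normal -0.032 -0.531 -0.847
outer loop
vertex -0.826 2.326 0.508
vertex -1.687 2.492 0.436
vertex -0.623 3.152 -0.018
endloop
endfacet
facet normal -0.203 -0.825 0.527
outer loop
vertex -0.826 2.326 0.508
vertex -0.775 3.183 1.87
vertex -1.687 2.492 0.436
endloop
endfacet
facet normal 0.031 0.531 0.847
outer loop
vertex -1.637 3.348 1.798
vertex -0.775 3.183 1.87
vertex -1.434 4.174 1.272
endloop
endfacet
facet normal 0.203 0.826 -0.526
outer loop
vertex -0.573 4.008 1.344
vertex -0.623 3.152 -0.018
vertex -1.434 4.174 1.272
endloop
endfacet
facet normal 0.032 0.532 0.846
outer loop
vertex -1.434 4.174 1.272
vertex -0.775 3.183 1.87
vertex -0.573 4.008 1.344
endloop
endfacet
facet normal 0.979 -0.188 0.082
outer loop
vertex -0.573 4.008 1.344
vertex -0.826 2.326 0.508
vertex -0.623 3.152 -0.018
endloop
endfacet
facet normal 0.979 -0.188 0.081
outer loop
vertex -0.775 3.183 1.87
vertex -0.826 2.326 0.508
vertex -0.573 4.008 1.344
endloop
endfacet
facet normal -0.973 0.181 0.147
outer loop
vertex -3.193 -4.719 1.581
vertex -2.83 -3.346 2.296
vertex -3.256 -4.069 0.365
endloop
endfacet
facet normal -0.229 -0.863 -0.450
outer loop
vertex -2.05 -4.294 0.184
vertex -3.193 -4.719 1.581
vertex -3.256 -4.069 0.365
endloop
endfacet
facet normal -0.972 0.181 0.147
outer loop
vertex -3.256 -4.069 0.365
vertex -2.83 -3.346 2.296
vertex -2.892 -2.696 1.08
endloop
endfacet
facet normal -0.044 0.471 -0.881
outer loop
vertex -2.892 -2.696 1.08
vertex -2.05 -4.294 0.184
vertex -3.256 -4.069 0.365
endloop
endfacet
facet normal 0.044 -0.471 0.881
outer loop
vertex -3.193 -4.719 1.581
vertex -1.624 -3.571 2.115
vertex -2.83 -3.346 2.296
endloop
endfacet
facet normal -0.229 -0.863 -0.450
outer loop
vertex -1.988 -4.944 1.4
vertex -3.193 -4.719 1.581
vertex -2.05 -4.294 0.184
endloop
endfacet
facet normal 0.044 -0.471 0.881
outer loop
vertex -1.988 -4.944 1.4
vertex -1.624 -3.571 2.115
vertex -3.193 -4.719 1.581
endloop
endfacet
facet normal 0.229 0.863 0.450
outer loop
vertex -2.83 -3.346 2.296
vertex -1.624 -3.571 2.115
vertex -2.892 -2.696 1.08
endloop
endfacet
facet normal -0.044 0.471 -0.881
outer loop
vertex -1.687 -2.921 0.899
vertex -2.05 -4.294 0.184
vertex -2.892 -2.696 1.08
endloop
endfacet
facet normal 0.229 0.863 0.450
outer loop
vertex -2.892 -2.696 1.08
vertex -1.624 -3.571 2.115
vertex -1.687 -2.921 0.899
endloop
endfacet
facet normal 0.973 -0.181 -0.146
outer loop
vertex -1.687 -2.921 0.899
vertex -1.988 -4.944 1.4
vertex -2.05 -4.294 0.184
endloop
endfacet
facet normal 0.972 -0.181 -0.147
outer loop
vertex -1.624 -3.571 2.115
vertex -1.988 -4.944 1.4
vertex -1.687 -2.921 0.899
endloop
endfacet

endsolid


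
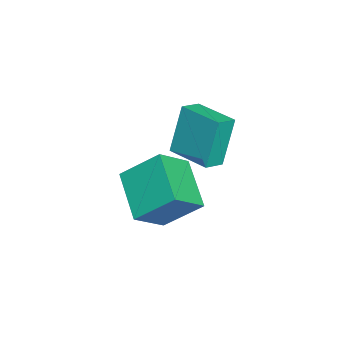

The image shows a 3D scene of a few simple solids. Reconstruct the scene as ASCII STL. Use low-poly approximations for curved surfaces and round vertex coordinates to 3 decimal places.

solid 
facet normal -0.799 0.525 -0.293
outer loop
vertex -2.977 -1.252 2.978
vertex -2.025 0.204 2.99
vertex -2.463 -1.573 0.999
endloop
endfacet
facet normal -0.547 -0.837 -0.006
outer loop
vertex -1.775 -2.024 1.25
vertex -2.977 -1.252 2.978
vertex -2.463 -1.573 0.999
endloop
endfacet
facet normal -0.800 0.525 -0.292
outer loop
vertex -2.463 -1.573 0.999
vertex -2.025 0.204 2.99
vertex -1.511 -0.116 1.01
endloop
endfacet
facet normal 0.248 -0.155 -0.956
outer loop
vertex -1.511 -0.116 1.01
vertex -1.775 -2.024 1.25
vertex -2.463 -1.573 0.999
endloop
endfacet
facet normal -0.248 0.154 0.956
outer loop
vertex -2.977 -1.252 2.978
vertex -1.337 -0.247 3.241
vertex -2.025 0.204 2.99
endloop
endfacet
facet normal -0.547 -0.837 -0.007
outer loop
vertex -2.289 -1.704 3.23
vertex -2.977 -1.252 2.978
vertex -1.775 -2.024 1.25
endloop
endfacet
facet normal -0.248 0.155 0.956
outer loop
vertex -2.289 -1.704 3.23
vertex -1.337 -0.247 3.241
vertex -2.977 -1.252 2.978
endloop
endfacet
facet normal 0.547 0.837 0.007
outer loop
vertex -2.025 0.204 2.99
vertex -1.337 -0.247 3.241
vertex -1.511 -0.116 1.01
endloop
endfacet
facet normal 0.249 -0.155 -0.956
outer loop
vertex -0.823 -0.568 1.262
vertex -1.775 -2.024 1.25
vertex -1.511 -0.116 1.01
endloop
endfacet
facet normal 0.547 0.837 0.006
outer loop
vertex -1.511 -0.116 1.01
vertex -1.337 -0.247 3.241
vertex -0.823 -0.568 1.262
endloop
endfacet
facet normal 0.799 -0.525 0.292
outer loop
vertex -0.823 -0.568 1.262
vertex -2.289 -1.704 3.23
vertex -1.775 -2.024 1.25
endloop
endfacet
facet normal 0.799 -0.525 0.293
outer loop
vertex -1.337 -0.247 3.241
vertex -2.289 -1.704 3.23
vertex -0.823 -0.568 1.262
endloop
endfacet
facet normal -0.623 0.507 -0.596
outer loop
vertex 0.077 -0.984 2.177
vertex 1.68 -0.125 1.233
vertex 0.107 -2.34 0.994
endloop
endfacet
facet normal -0.782 -0.419 0.461
outer loop
vertex 1.06 -3.115 1.907
vertex 0.077 -0.984 2.177
vertex 0.107 -2.34 0.994
endloop
endfacet
facet normal -0.622 0.506 -0.597
outer loop
vertex 0.107 -2.34 0.994
vertex 1.68 -0.125 1.233
vertex 1.711 -1.481 0.05
endloop
endfacet
facet normal 0.017 -0.754 -0.657
outer loop
vertex 1.711 -1.481 0.05
vertex 1.06 -3.115 1.907
vertex 0.107 -2.34 0.994
endloop
endfacet
facet normal -0.017 0.754 0.657
outer loop
vertex 0.077 -0.984 2.177
vertex 2.633 -0.9 2.146
vertex 1.68 -0.125 1.233
endloop
endfacet
facet normal -0.783 -0.419 0.460
outer loop
vertex 1.029 -1.759 3.09
vertex 0.077 -0.984 2.177
vertex 1.06 -3.115 1.907
endloop
endfacet
facet normal -0.017 0.754 0.657
outer loop
vertex 1.029 -1.759 3.09
vertex 2.633 -0.9 2.146
vertex 0.077 -0.984 2.177
endloop
endfacet
facet normal 0.782 0.420 -0.460
outer loop
vertex 1.68 -0.125 1.233
vertex 2.633 -0.9 2.146
vertex 1.711 -1.481 0.05
endloop
endfacet
facet normal 0.017 -0.754 -0.657
outer loop
vertex 2.663 -2.256 0.963
vertex 1.06 -3.115 1.907
vertex 1.711 -1.481 0.05
endloop
endfacet
facet normal 0.783 0.419 -0.460
outer loop
vertex 1.711 -1.481 0.05
vertex 2.633 -0.9 2.146
vertex 2.663 -2.256 0.963
endloop
endfacet
facet normal 0.623 -0.506 0.597
outer loop
vertex 2.663 -2.256 0.963
vertex 1.029 -1.759 3.09
vertex 1.06 -3.115 1.907
endloop
endfacet
facet normal 0.622 -0.507 0.597
outer loop
vertex 2.633 -0.9 2.146
vertex 1.029 -1.759 3.09
vertex 2.663 -2.256 0.963
endloop
endfacet

endsolid


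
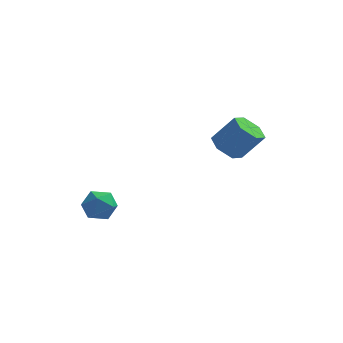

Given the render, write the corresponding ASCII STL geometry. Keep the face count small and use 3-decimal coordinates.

solid 
facet normal -0.927 0.190 0.323
outer loop
vertex -4.229 -1.725 -3.706
vertex -4.257 -2.464 -3.352
vertex -3.978 -1.818 -2.931
endloop
endfacet
facet normal -0.547 0.792 0.272
outer loop
vertex -4.229 -1.725 -3.706
vertex -3.978 -1.818 -2.931
vertex -3.55 -1.345 -3.446
endloop
endfacet
facet normal -0.325 0.856 -0.402
outer loop
vertex -4.229 -1.725 -3.706
vertex -3.55 -1.345 -3.446
vertex -3.565 -1.698 -4.186
endloop
endfacet
facet normal -0.568 0.294 -0.769
outer loop
vertex -4.229 -1.725 -3.706
vertex -3.565 -1.698 -4.186
vertex -4.002 -2.39 -4.128
endloop
endfacet
facet normal -0.940 -0.118 -0.320
outer loop
vertex -4.229 -1.725 -3.706
vertex -4.002 -2.39 -4.128
vertex -4.257 -2.464 -3.352
endloop
endfacet
facet normal 0.029 0.724 0.689
outer loop
vertex -3.55 -1.345 -3.446
vertex -3.978 -1.818 -2.931
vertex -3.158 -1.85 -2.932
endloop
endfacet
facet normal -0.586 -0.249 0.771
outer loop
vertex -3.978 -1.818 -2.931
vertex -4.257 -2.464 -3.352
vertex -3.595 -2.542 -2.874
endloop
endfacet
facet normal -0.607 -0.747 -0.271
outer loop
vertex -4.257 -2.464 -3.352
vertex -4.002 -2.39 -4.128
vertex -3.61 -2.895 -3.614
endloop
endfacet
facet normal -0.004 -0.081 -0.997
outer loop
vertex -4.002 -2.39 -4.128
vertex -3.565 -1.698 -4.186
vertex -3.182 -2.422 -4.129
endloop
endfacet
facet normal 0.389 0.829 -0.403
outer loop
vertex -3.565 -1.698 -4.186
vertex -3.55 -1.345 -3.446
vertex -2.903 -1.776 -3.708
endloop
endfacet
facet normal 0.568 -0.294 0.769
outer loop
vertex -2.931 -2.515 -3.354
vertex -3.158 -1.85 -2.932
vertex -3.595 -2.542 -2.874
endloop
endfacet
facet normal 0.325 -0.856 0.402
outer loop
vertex -2.931 -2.515 -3.354
vertex -3.595 -2.542 -2.874
vertex -3.61 -2.895 -3.614
endloop
endfacet
facet normal 0.547 -0.792 -0.272
outer loop
vertex -2.931 -2.515 -3.354
vertex -3.61 -2.895 -3.614
vertex -3.182 -2.422 -4.129
endloop
endfacet
facet normal 0.927 -0.190 -0.323
outer loop
vertex -2.931 -2.515 -3.354
vertex -3.182 -2.422 -4.129
vertex -2.903 -1.776 -3.708
endloop
endfacet
facet normal 0.940 0.118 0.320
outer loop
vertex -2.931 -2.515 -3.354
vertex -2.903 -1.776 -3.708
vertex -3.158 -1.85 -2.932
endloop
endfacet
facet normal 0.004 0.081 0.997
outer loop
vertex -3.595 -2.542 -2.874
vertex -3.158 -1.85 -2.932
vertex -3.978 -1.818 -2.931
endloop
endfacet
facet normal -0.389 -0.829 0.403
outer loop
vertex -3.61 -2.895 -3.614
vertex -3.595 -2.542 -2.874
vertex -4.257 -2.464 -3.352
endloop
endfacet
facet normal -0.029 -0.724 -0.689
outer loop
vertex -3.182 -2.422 -4.129
vertex -3.61 -2.895 -3.614
vertex -4.002 -2.39 -4.128
endloop
endfacet
facet normal 0.586 0.249 -0.771
outer loop
vertex -2.903 -1.776 -3.708
vertex -3.182 -2.422 -4.129
vertex -3.565 -1.698 -4.186
endloop
endfacet
facet normal 0.607 0.747 0.271
outer loop
vertex -3.158 -1.85 -2.932
vertex -2.903 -1.776 -3.708
vertex -3.55 -1.345 -3.446
endloop
endfacet
facet normal -0.617 -0.069 -0.784
outer loop
vertex 1.641 2.633 -2.998
vertex 0.98 2.676 -2.482
vertex 1.308 3.379 -2.802
endloop
endfacet
facet normal 0.680 0.455 -0.575
outer loop
vertex 1.641 2.633 -2.998
vertex 1.308 3.379 -2.802
vertex 2.602 2.742 -1.774
endloop
endfacet
facet normal 0.680 0.455 -0.575
outer loop
vertex 2.602 2.742 -1.774
vertex 1.308 3.379 -2.802
vertex 2.269 3.488 -1.578
endloop
endfacet
facet normal 0.616 0.069 0.785
outer loop
vertex 2.602 2.742 -1.774
vertex 2.269 3.488 -1.578
vertex 1.94 2.784 -1.258
endloop
endfacet
facet normal -0.615 -0.070 -0.785
outer loop
vertex 1.308 3.379 -2.802
vertex 0.98 2.676 -2.482
vertex 0.646 3.422 -2.287
endloop
endfacet
facet normal -0.003 0.996 -0.087
outer loop
vertex 1.308 3.379 -2.802
vertex 0.646 3.422 -2.287
vertex 2.269 3.488 -1.578
endloop
endfacet
facet normal -0.003 0.996 -0.085
outer loop
vertex 2.269 3.488 -1.578
vertex 0.646 3.422 -2.287
vertex 1.607 3.53 -1.063
endloop
endfacet
facet normal 0.615 0.069 0.785
outer loop
vertex 2.269 3.488 -1.578
vertex 1.607 3.53 -1.063
vertex 1.94 2.784 -1.258
endloop
endfacet
facet normal -0.616 -0.071 -0.785
outer loop
vertex 0.646 3.422 -2.287
vertex 0.98 2.676 -2.482
vertex 0.318 2.718 -1.966
endloop
endfacet
facet normal -0.684 0.542 0.489
outer loop
vertex 0.646 3.422 -2.287
vertex 0.318 2.718 -1.966
vertex 1.607 3.53 -1.063
endloop
endfacet
facet normal -0.684 0.542 0.489
outer loop
vertex 1.607 3.53 -1.063
vertex 0.318 2.718 -1.966
vertex 1.279 2.827 -0.742
endloop
endfacet
facet normal 0.617 0.070 0.784
outer loop
vertex 1.607 3.53 -1.063
vertex 1.279 2.827 -0.742
vertex 1.94 2.784 -1.258
endloop
endfacet
facet normal -0.616 -0.069 -0.785
outer loop
vertex 0.318 2.718 -1.966
vertex 0.98 2.676 -2.482
vertex 0.651 1.972 -2.162
endloop
endfacet
facet normal -0.680 -0.455 0.575
outer loop
vertex 0.318 2.718 -1.966
vertex 0.651 1.972 -2.162
vertex 1.279 2.827 -0.742
endloop
endfacet
facet normal -0.680 -0.455 0.575
outer loop
vertex 1.279 2.827 -0.742
vertex 0.651 1.972 -2.162
vertex 1.612 2.081 -0.938
endloop
endfacet
facet normal 0.617 0.069 0.784
outer loop
vertex 1.279 2.827 -0.742
vertex 1.612 2.081 -0.938
vertex 1.94 2.784 -1.258
endloop
endfacet
facet normal -0.615 -0.069 -0.785
outer loop
vertex 0.651 1.972 -2.162
vertex 0.98 2.676 -2.482
vertex 1.313 1.93 -2.677
endloop
endfacet
facet normal 0.004 -0.996 0.086
outer loop
vertex 0.651 1.972 -2.162
vertex 1.313 1.93 -2.677
vertex 1.612 2.081 -0.938
endloop
endfacet
facet normal 0.002 -0.996 0.086
outer loop
vertex 1.612 2.081 -0.938
vertex 1.313 1.93 -2.677
vertex 2.274 2.038 -1.453
endloop
endfacet
facet normal 0.615 0.070 0.785
outer loop
vertex 1.612 2.081 -0.938
vertex 2.274 2.038 -1.453
vertex 1.94 2.784 -1.258
endloop
endfacet
facet normal -0.617 -0.070 -0.784
outer loop
vertex 1.313 1.93 -2.677
vertex 0.98 2.676 -2.482
vertex 1.641 2.633 -2.998
endloop
endfacet
facet normal 0.684 -0.542 -0.489
outer loop
vertex 1.313 1.93 -2.677
vertex 1.641 2.633 -2.998
vertex 2.274 2.038 -1.453
endloop
endfacet
facet normal 0.684 -0.542 -0.489
outer loop
vertex 2.274 2.038 -1.453
vertex 1.641 2.633 -2.998
vertex 2.602 2.742 -1.774
endloop
endfacet
facet normal 0.616 0.071 0.785
outer loop
vertex 2.274 2.038 -1.453
vertex 2.602 2.742 -1.774
vertex 1.94 2.784 -1.258
endloop
endfacet

endsolid


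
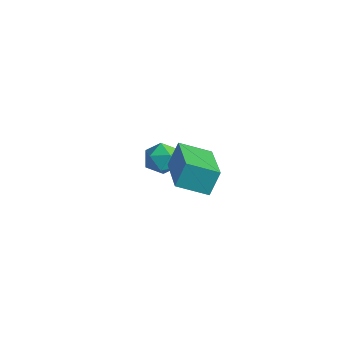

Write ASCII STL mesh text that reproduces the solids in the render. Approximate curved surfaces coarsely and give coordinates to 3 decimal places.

solid 
facet normal 0.285 0.436 0.854
outer loop
vertex -1.295 -0.469 -3.449
vertex -1.722 -0.885 -3.094
vertex -1.067 -1.08 -3.213
endloop
endfacet
facet normal 0.812 0.448 0.375
outer loop
vertex -1.295 -0.469 -3.449
vertex -1.067 -1.08 -3.213
vertex -0.891 -0.867 -3.849
endloop
endfacet
facet normal 0.576 0.791 -0.205
outer loop
vertex -1.295 -0.469 -3.449
vertex -0.891 -0.867 -3.849
vertex -1.438 -0.54 -4.124
endloop
endfacet
facet normal -0.097 0.992 -0.084
outer loop
vertex -1.295 -0.469 -3.449
vertex -1.438 -0.54 -4.124
vertex -1.951 -0.551 -3.658
endloop
endfacet
facet normal -0.278 0.773 0.571
outer loop
vertex -1.295 -0.469 -3.449
vertex -1.951 -0.551 -3.658
vertex -1.722 -0.885 -3.094
endloop
endfacet
facet normal 0.956 -0.226 0.189
outer loop
vertex -0.891 -0.867 -3.849
vertex -1.067 -1.08 -3.213
vertex -1.069 -1.529 -3.742
endloop
endfacet
facet normal 0.102 -0.246 0.964
outer loop
vertex -1.067 -1.08 -3.213
vertex -1.722 -0.885 -3.094
vertex -1.582 -1.54 -3.276
endloop
endfacet
facet normal -0.809 0.299 0.506
outer loop
vertex -1.722 -0.885 -3.094
vertex -1.951 -0.551 -3.658
vertex -2.129 -1.213 -3.551
endloop
endfacet
facet normal -0.516 0.654 -0.553
outer loop
vertex -1.951 -0.551 -3.658
vertex -1.438 -0.54 -4.124
vertex -1.953 -1.0 -4.187
endloop
endfacet
facet normal 0.574 0.331 -0.749
outer loop
vertex -1.438 -0.54 -4.124
vertex -0.891 -0.867 -3.849
vertex -1.298 -1.195 -4.306
endloop
endfacet
facet normal 0.097 -0.992 0.084
outer loop
vertex -1.725 -1.611 -3.951
vertex -1.069 -1.529 -3.742
vertex -1.582 -1.54 -3.276
endloop
endfacet
facet normal -0.576 -0.791 0.205
outer loop
vertex -1.725 -1.611 -3.951
vertex -1.582 -1.54 -3.276
vertex -2.129 -1.213 -3.551
endloop
endfacet
facet normal -0.812 -0.448 -0.375
outer loop
vertex -1.725 -1.611 -3.951
vertex -2.129 -1.213 -3.551
vertex -1.953 -1.0 -4.187
endloop
endfacet
facet normal -0.285 -0.436 -0.854
outer loop
vertex -1.725 -1.611 -3.951
vertex -1.953 -1.0 -4.187
vertex -1.298 -1.195 -4.306
endloop
endfacet
facet normal 0.278 -0.773 -0.571
outer loop
vertex -1.725 -1.611 -3.951
vertex -1.298 -1.195 -4.306
vertex -1.069 -1.529 -3.742
endloop
endfacet
facet normal 0.516 -0.654 0.553
outer loop
vertex -1.582 -1.54 -3.276
vertex -1.069 -1.529 -3.742
vertex -1.067 -1.08 -3.213
endloop
endfacet
facet normal -0.574 -0.331 0.749
outer loop
vertex -2.129 -1.213 -3.551
vertex -1.582 -1.54 -3.276
vertex -1.722 -0.885 -3.094
endloop
endfacet
facet normal -0.956 0.226 -0.189
outer loop
vertex -1.953 -1.0 -4.187
vertex -2.129 -1.213 -3.551
vertex -1.951 -0.551 -3.658
endloop
endfacet
facet normal -0.102 0.246 -0.964
outer loop
vertex -1.298 -1.195 -4.306
vertex -1.953 -1.0 -4.187
vertex -1.438 -0.54 -4.124
endloop
endfacet
facet normal 0.809 -0.299 -0.506
outer loop
vertex -1.069 -1.529 -3.742
vertex -1.298 -1.195 -4.306
vertex -0.891 -0.867 -3.849
endloop
endfacet
facet normal -0.743 0.575 -0.343
outer loop
vertex 1.061 -2.842 0.066
vertex 1.824 -2.113 -0.367
vertex 1.062 -3.317 -0.733
endloop
endfacet
facet normal -0.669 -0.639 0.379
outer loop
vertex 2.496 -4.427 -0.073
vertex 1.061 -2.842 0.066
vertex 1.062 -3.317 -0.733
endloop
endfacet
facet normal -0.743 0.575 -0.342
outer loop
vertex 1.062 -3.317 -0.733
vertex 1.824 -2.113 -0.367
vertex 1.824 -2.589 -1.166
endloop
endfacet
facet normal -0.000 -0.511 -0.859
outer loop
vertex 1.824 -2.589 -1.166
vertex 2.496 -4.427 -0.073
vertex 1.062 -3.317 -0.733
endloop
endfacet
facet normal -0.000 0.511 0.860
outer loop
vertex 1.061 -2.842 0.066
vertex 3.258 -3.223 0.293
vertex 1.824 -2.113 -0.367
endloop
endfacet
facet normal -0.669 -0.639 0.381
outer loop
vertex 2.496 -3.951 0.726
vertex 1.061 -2.842 0.066
vertex 2.496 -4.427 -0.073
endloop
endfacet
facet normal -0.000 0.511 0.859
outer loop
vertex 2.496 -3.951 0.726
vertex 3.258 -3.223 0.293
vertex 1.061 -2.842 0.066
endloop
endfacet
facet normal 0.669 0.638 -0.380
outer loop
vertex 1.824 -2.113 -0.367
vertex 3.258 -3.223 0.293
vertex 1.824 -2.589 -1.166
endloop
endfacet
facet normal 0.000 -0.511 -0.860
outer loop
vertex 3.259 -3.698 -0.506
vertex 2.496 -4.427 -0.073
vertex 1.824 -2.589 -1.166
endloop
endfacet
facet normal 0.669 0.639 -0.379
outer loop
vertex 1.824 -2.589 -1.166
vertex 3.258 -3.223 0.293
vertex 3.259 -3.698 -0.506
endloop
endfacet
facet normal 0.743 -0.575 0.342
outer loop
vertex 3.259 -3.698 -0.506
vertex 2.496 -3.951 0.726
vertex 2.496 -4.427 -0.073
endloop
endfacet
facet normal 0.743 -0.574 0.342
outer loop
vertex 3.258 -3.223 0.293
vertex 2.496 -3.951 0.726
vertex 3.259 -3.698 -0.506
endloop
endfacet

endsolid


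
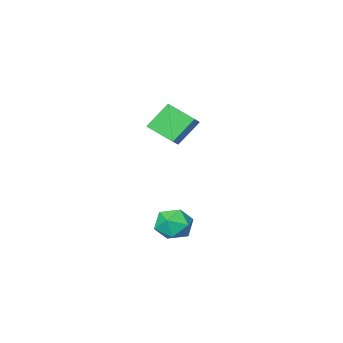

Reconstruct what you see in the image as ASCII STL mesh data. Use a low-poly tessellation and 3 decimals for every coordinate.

solid 
facet normal -0.620 -0.624 -0.476
outer loop
vertex -4.025 -4.735 3.399
vertex -4.777 -3.353 2.568
vertex -2.756 -4.906 1.969
endloop
endfacet
facet normal 0.422 -0.777 0.468
outer loop
vertex -1.683 -3.827 2.792
vertex -4.025 -4.735 3.399
vertex -2.756 -4.906 1.969
endloop
endfacet
facet normal -0.620 -0.624 -0.476
outer loop
vertex -2.756 -4.906 1.969
vertex -4.777 -3.353 2.568
vertex -3.508 -3.523 1.137
endloop
endfacet
facet normal 0.661 -0.089 -0.745
outer loop
vertex -3.508 -3.523 1.137
vertex -1.683 -3.827 2.792
vertex -2.756 -4.906 1.969
endloop
endfacet
facet normal -0.661 0.089 0.745
outer loop
vertex -4.025 -4.735 3.399
vertex -3.704 -2.274 3.391
vertex -4.777 -3.353 2.568
endloop
endfacet
facet normal 0.422 -0.777 0.467
outer loop
vertex -2.952 -3.657 4.223
vertex -4.025 -4.735 3.399
vertex -1.683 -3.827 2.792
endloop
endfacet
facet normal -0.661 0.089 0.745
outer loop
vertex -2.952 -3.657 4.223
vertex -3.704 -2.274 3.391
vertex -4.025 -4.735 3.399
endloop
endfacet
facet normal -0.423 0.777 -0.467
outer loop
vertex -4.777 -3.353 2.568
vertex -3.704 -2.274 3.391
vertex -3.508 -3.523 1.137
endloop
endfacet
facet normal 0.661 -0.088 -0.745
outer loop
vertex -2.435 -2.445 1.961
vertex -1.683 -3.827 2.792
vertex -3.508 -3.523 1.137
endloop
endfacet
facet normal -0.422 0.777 -0.467
outer loop
vertex -3.508 -3.523 1.137
vertex -3.704 -2.274 3.391
vertex -2.435 -2.445 1.961
endloop
endfacet
facet normal 0.620 0.624 0.476
outer loop
vertex -2.435 -2.445 1.961
vertex -2.952 -3.657 4.223
vertex -1.683 -3.827 2.792
endloop
endfacet
facet normal 0.620 0.624 0.476
outer loop
vertex -3.704 -2.274 3.391
vertex -2.952 -3.657 4.223
vertex -2.435 -2.445 1.961
endloop
endfacet
facet normal -0.598 0.559 0.575
outer loop
vertex 0.798 3.742 -0.903
vertex -0.008 2.996 -1.016
vertex 0.712 2.909 -0.183
endloop
endfacet
facet normal 0.085 0.647 0.758
outer loop
vertex 0.798 3.742 -0.903
vertex 0.712 2.909 -0.183
vertex 1.705 3.216 -0.556
endloop
endfacet
facet normal 0.439 0.879 0.184
outer loop
vertex 0.798 3.742 -0.903
vertex 1.705 3.216 -0.556
vertex 1.599 3.492 -1.62
endloop
endfacet
facet normal -0.025 0.935 -0.354
outer loop
vertex 0.798 3.742 -0.903
vertex 1.599 3.492 -1.62
vertex 0.541 3.356 -1.904
endloop
endfacet
facet normal -0.666 0.737 -0.113
outer loop
vertex 0.798 3.742 -0.903
vertex 0.541 3.356 -1.904
vertex -0.008 2.996 -1.016
endloop
endfacet
facet normal 0.350 0.007 0.937
outer loop
vertex 1.705 3.216 -0.556
vertex 0.712 2.909 -0.183
vertex 1.459 2.144 -0.456
endloop
endfacet
facet normal -0.757 -0.134 0.640
outer loop
vertex 0.712 2.909 -0.183
vertex -0.008 2.996 -1.016
vertex 0.401 2.008 -0.74
endloop
endfacet
facet normal -0.867 0.155 -0.473
outer loop
vertex -0.008 2.996 -1.016
vertex 0.541 3.356 -1.904
vertex 0.295 2.284 -1.804
endloop
endfacet
facet normal 0.171 0.475 -0.863
outer loop
vertex 0.541 3.356 -1.904
vertex 1.599 3.492 -1.62
vertex 1.288 2.591 -2.177
endloop
endfacet
facet normal 0.923 0.384 0.008
outer loop
vertex 1.599 3.492 -1.62
vertex 1.705 3.216 -0.556
vertex 2.008 2.504 -1.344
endloop
endfacet
facet normal 0.025 -0.935 0.354
outer loop
vertex 1.202 1.758 -1.457
vertex 1.459 2.144 -0.456
vertex 0.401 2.008 -0.74
endloop
endfacet
facet normal -0.439 -0.879 -0.184
outer loop
vertex 1.202 1.758 -1.457
vertex 0.401 2.008 -0.74
vertex 0.295 2.284 -1.804
endloop
endfacet
facet normal -0.085 -0.647 -0.758
outer loop
vertex 1.202 1.758 -1.457
vertex 0.295 2.284 -1.804
vertex 1.288 2.591 -2.177
endloop
endfacet
facet normal 0.598 -0.559 -0.575
outer loop
vertex 1.202 1.758 -1.457
vertex 1.288 2.591 -2.177
vertex 2.008 2.504 -1.344
endloop
endfacet
facet normal 0.666 -0.737 0.113
outer loop
vertex 1.202 1.758 -1.457
vertex 2.008 2.504 -1.344
vertex 1.459 2.144 -0.456
endloop
endfacet
facet normal -0.171 -0.475 0.863
outer loop
vertex 0.401 2.008 -0.74
vertex 1.459 2.144 -0.456
vertex 0.712 2.909 -0.183
endloop
endfacet
facet normal -0.923 -0.384 -0.008
outer loop
vertex 0.295 2.284 -1.804
vertex 0.401 2.008 -0.74
vertex -0.008 2.996 -1.016
endloop
endfacet
facet normal -0.350 -0.007 -0.937
outer loop
vertex 1.288 2.591 -2.177
vertex 0.295 2.284 -1.804
vertex 0.541 3.356 -1.904
endloop
endfacet
facet normal 0.757 0.134 -0.640
outer loop
vertex 2.008 2.504 -1.344
vertex 1.288 2.591 -2.177
vertex 1.599 3.492 -1.62
endloop
endfacet
facet normal 0.867 -0.155 0.473
outer loop
vertex 1.459 2.144 -0.456
vertex 2.008 2.504 -1.344
vertex 1.705 3.216 -0.556
endloop
endfacet

endsolid
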